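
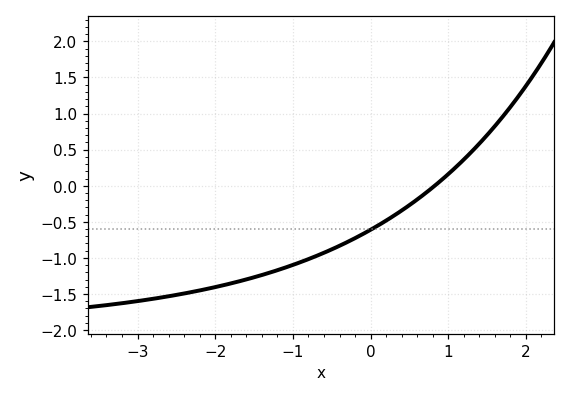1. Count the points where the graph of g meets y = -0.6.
1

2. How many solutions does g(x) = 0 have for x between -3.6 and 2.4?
1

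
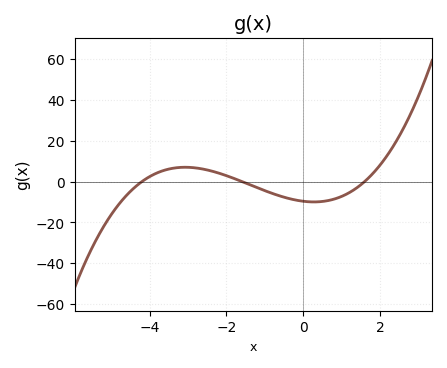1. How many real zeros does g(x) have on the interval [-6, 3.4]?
3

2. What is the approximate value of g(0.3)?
-10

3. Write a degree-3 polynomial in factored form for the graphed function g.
y = 0.9(x + 4.2)(x + 1.6)(x - 1.6)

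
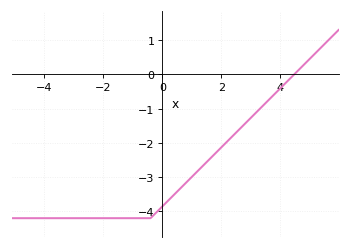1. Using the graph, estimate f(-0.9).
-4.2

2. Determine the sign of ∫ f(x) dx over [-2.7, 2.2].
negative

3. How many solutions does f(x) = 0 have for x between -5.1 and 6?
1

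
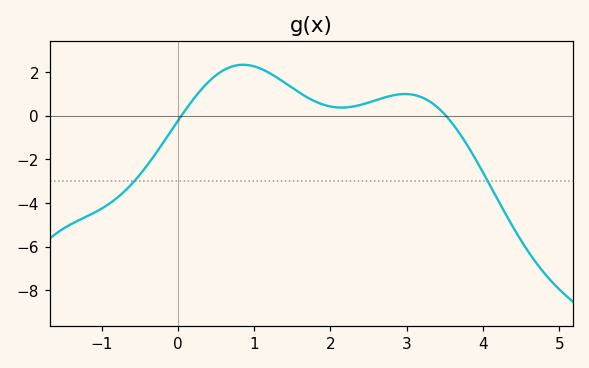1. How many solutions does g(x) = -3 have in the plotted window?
2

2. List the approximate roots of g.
0, 3.5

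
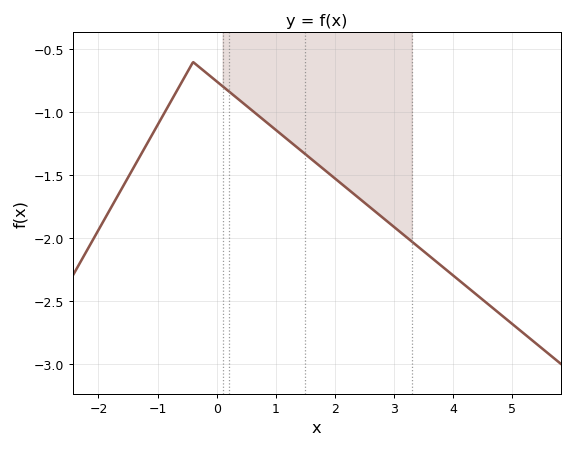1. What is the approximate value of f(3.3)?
-2.05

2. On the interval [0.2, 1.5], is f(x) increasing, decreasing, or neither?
decreasing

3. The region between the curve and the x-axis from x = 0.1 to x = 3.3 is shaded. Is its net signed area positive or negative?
negative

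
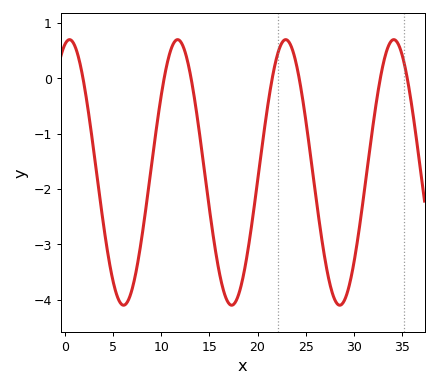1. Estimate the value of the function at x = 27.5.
-3.71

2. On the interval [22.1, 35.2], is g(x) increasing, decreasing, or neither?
neither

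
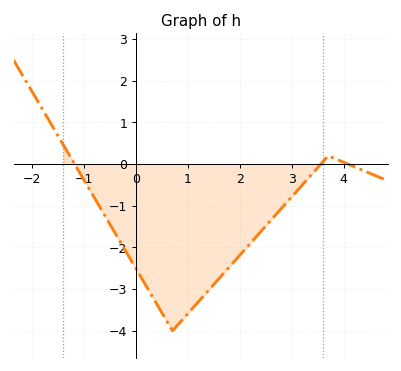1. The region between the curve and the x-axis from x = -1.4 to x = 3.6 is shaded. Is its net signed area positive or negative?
negative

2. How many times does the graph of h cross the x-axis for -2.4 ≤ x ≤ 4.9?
3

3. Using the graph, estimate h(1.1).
-3.4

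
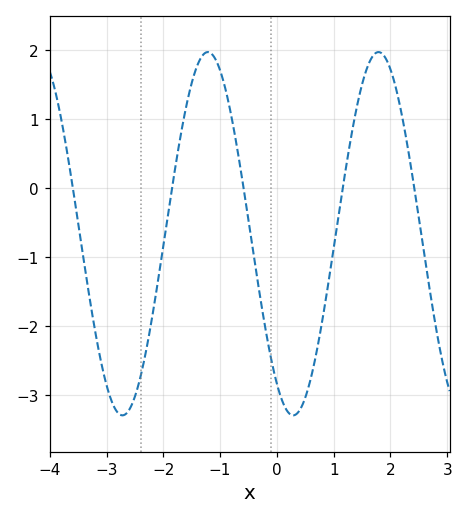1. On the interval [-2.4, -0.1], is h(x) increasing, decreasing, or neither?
neither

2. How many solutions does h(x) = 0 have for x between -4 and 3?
5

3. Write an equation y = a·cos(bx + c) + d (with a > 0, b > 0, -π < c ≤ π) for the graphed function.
y = 2.63cos(2.09x + 2.54) - 0.66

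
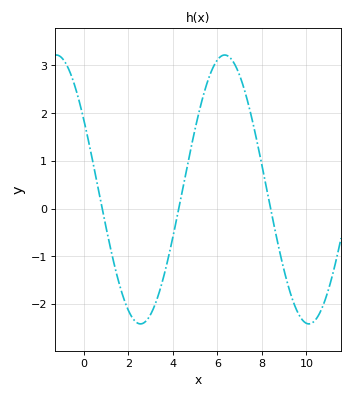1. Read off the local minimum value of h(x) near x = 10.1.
-2.42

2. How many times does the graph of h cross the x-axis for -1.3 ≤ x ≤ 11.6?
3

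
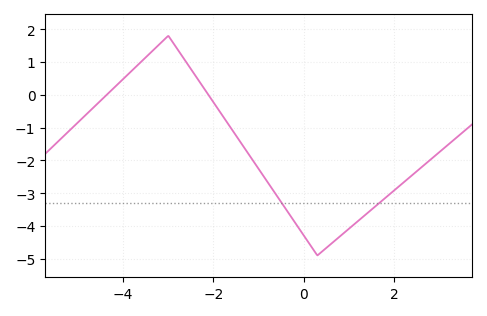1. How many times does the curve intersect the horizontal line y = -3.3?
2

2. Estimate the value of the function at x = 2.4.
-2.45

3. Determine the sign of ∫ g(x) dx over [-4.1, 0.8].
negative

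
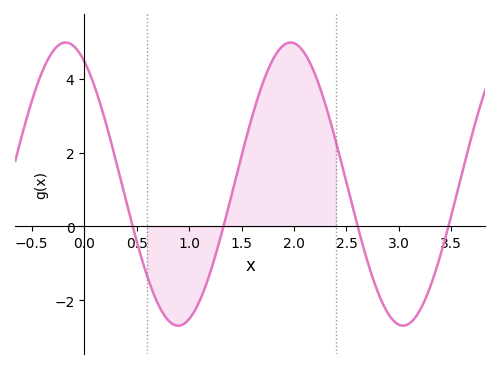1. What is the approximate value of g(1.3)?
-0.289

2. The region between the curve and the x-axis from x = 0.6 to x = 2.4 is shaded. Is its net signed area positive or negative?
positive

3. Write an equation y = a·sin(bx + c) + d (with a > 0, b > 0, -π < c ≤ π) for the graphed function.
y = 3.84sin(2.93x + 2.09) + 1.15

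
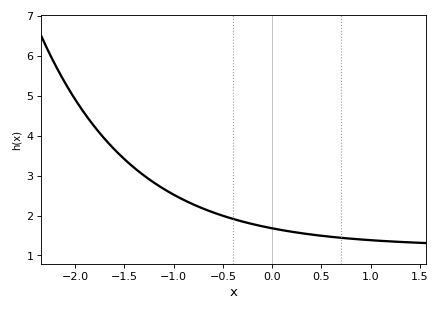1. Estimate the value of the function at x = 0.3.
1.6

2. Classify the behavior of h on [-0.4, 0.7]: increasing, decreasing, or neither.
decreasing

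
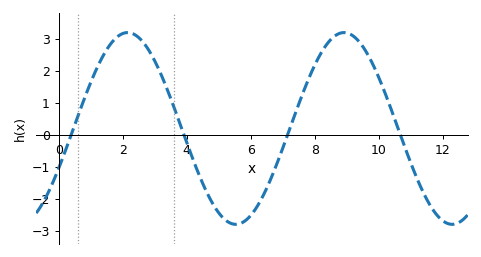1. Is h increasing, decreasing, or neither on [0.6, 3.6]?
neither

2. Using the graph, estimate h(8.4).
2.9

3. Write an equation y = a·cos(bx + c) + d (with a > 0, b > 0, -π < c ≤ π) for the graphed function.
y = 2.99cos(0.93x - 2) + 0.21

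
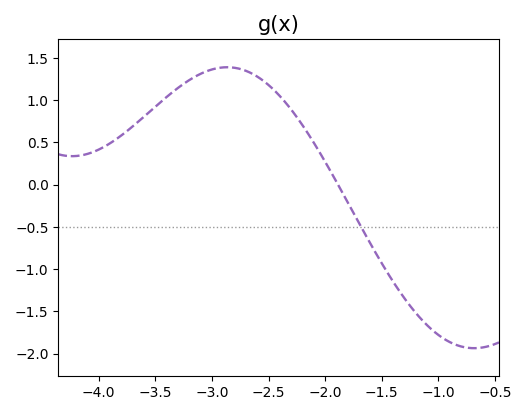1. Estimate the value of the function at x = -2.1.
0.5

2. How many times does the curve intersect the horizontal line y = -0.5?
1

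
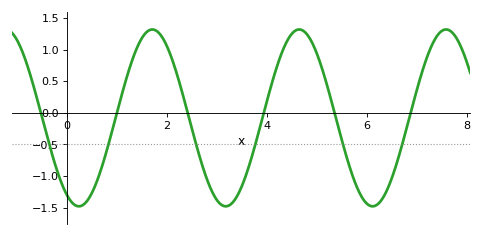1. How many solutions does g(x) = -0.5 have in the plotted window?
6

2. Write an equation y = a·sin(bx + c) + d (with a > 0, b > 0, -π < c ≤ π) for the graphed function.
y = 1.4sin(2.14x - 2.08) - 0.08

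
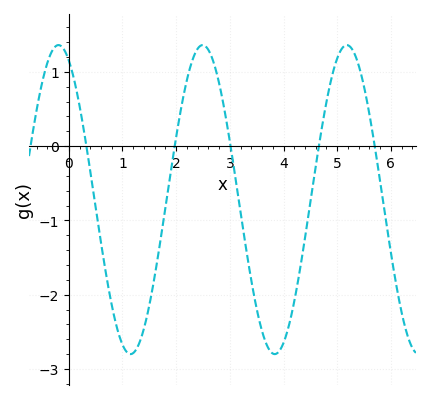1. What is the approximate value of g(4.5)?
-0.8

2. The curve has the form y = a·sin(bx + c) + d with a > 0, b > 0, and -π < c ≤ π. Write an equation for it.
y = 2.08sin(2.3x + 2) - 0.72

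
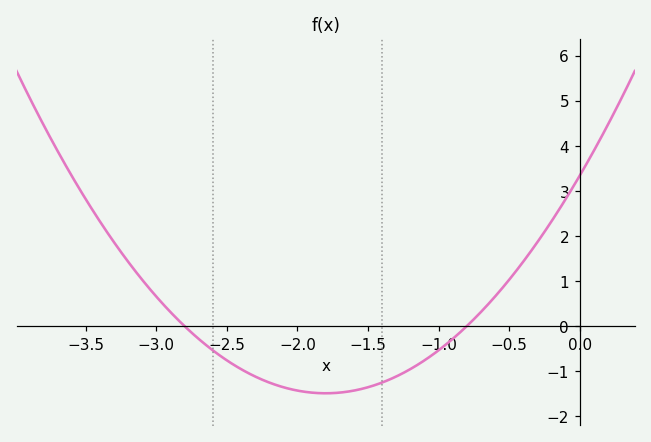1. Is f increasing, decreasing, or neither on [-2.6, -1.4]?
neither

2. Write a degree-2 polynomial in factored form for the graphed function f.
y = 1.49(x + 2.8)(x + 0.8)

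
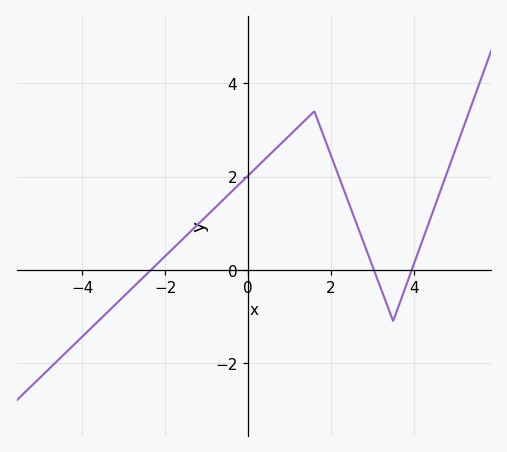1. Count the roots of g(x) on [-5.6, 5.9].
3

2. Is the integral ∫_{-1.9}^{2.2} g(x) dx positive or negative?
positive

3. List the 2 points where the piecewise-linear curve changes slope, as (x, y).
(1.6, 3.4); (3.5, -1.1)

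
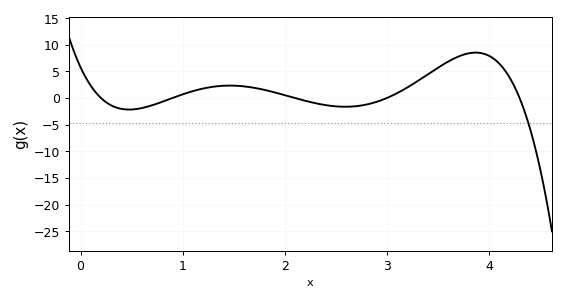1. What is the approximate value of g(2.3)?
-1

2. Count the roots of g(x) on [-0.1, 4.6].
5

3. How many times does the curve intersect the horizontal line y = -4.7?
1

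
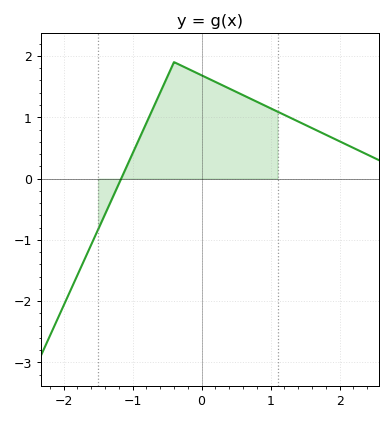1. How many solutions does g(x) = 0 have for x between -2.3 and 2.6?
1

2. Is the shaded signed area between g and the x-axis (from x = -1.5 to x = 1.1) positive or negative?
positive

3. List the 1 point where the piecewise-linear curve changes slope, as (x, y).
(-0.4, 1.9)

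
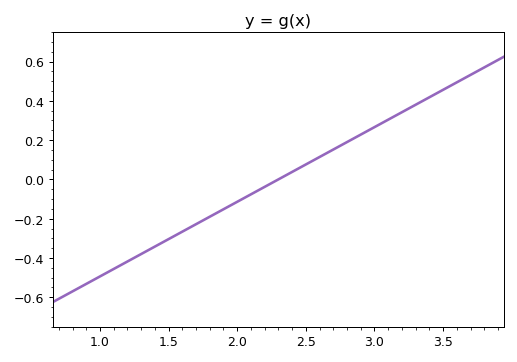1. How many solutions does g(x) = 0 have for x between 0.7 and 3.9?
1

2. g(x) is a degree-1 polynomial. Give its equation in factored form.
y = 0.38(x - 2.3)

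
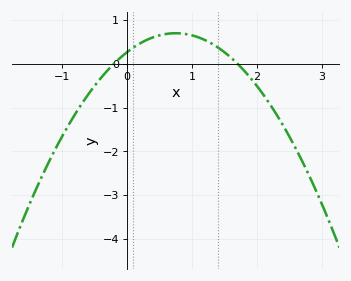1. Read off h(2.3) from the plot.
-1.2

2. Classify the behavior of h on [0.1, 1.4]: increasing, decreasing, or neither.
neither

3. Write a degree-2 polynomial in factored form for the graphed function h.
y = -0.77(x + 0.2)(x - 1.7)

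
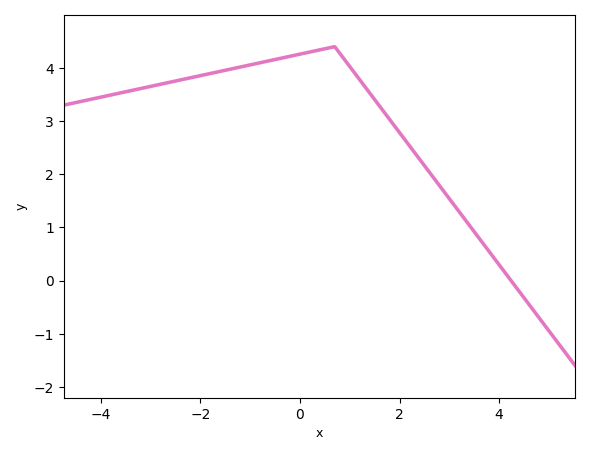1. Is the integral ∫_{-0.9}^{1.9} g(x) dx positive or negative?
positive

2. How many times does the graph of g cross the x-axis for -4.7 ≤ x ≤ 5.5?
1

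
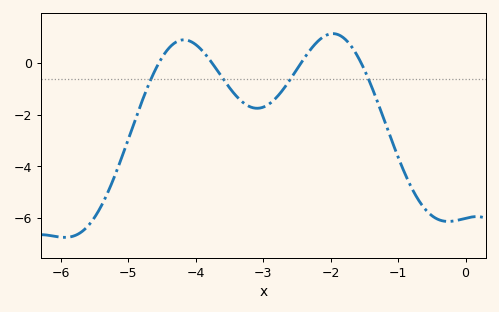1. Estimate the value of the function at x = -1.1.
-2.96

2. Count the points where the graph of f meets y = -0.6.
4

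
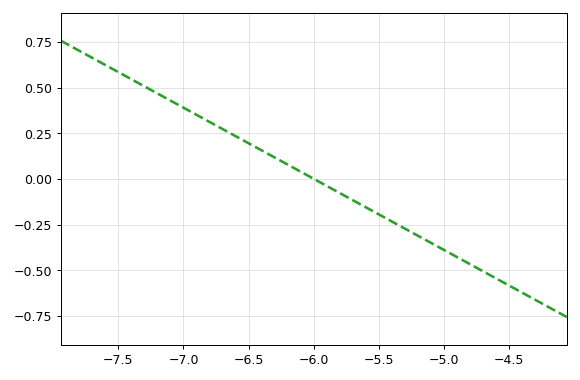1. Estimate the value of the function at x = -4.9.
-0.429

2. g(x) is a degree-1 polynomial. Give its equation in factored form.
y = -0.39(x + 6)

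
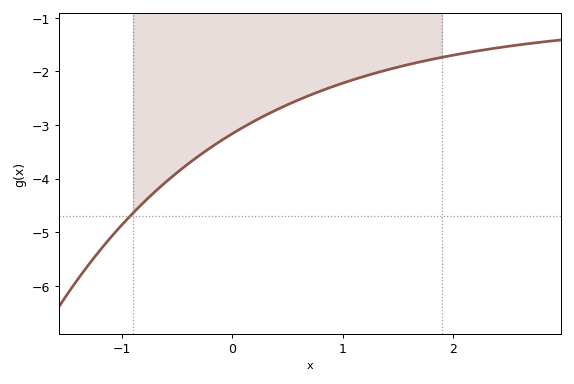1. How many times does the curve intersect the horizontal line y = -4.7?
1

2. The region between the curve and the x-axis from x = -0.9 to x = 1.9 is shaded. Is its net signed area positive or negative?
negative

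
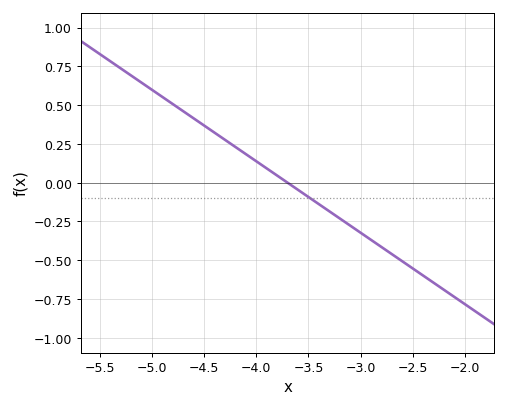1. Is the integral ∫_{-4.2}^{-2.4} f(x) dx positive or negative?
negative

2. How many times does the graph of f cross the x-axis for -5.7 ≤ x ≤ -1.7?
1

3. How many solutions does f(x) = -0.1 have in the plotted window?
1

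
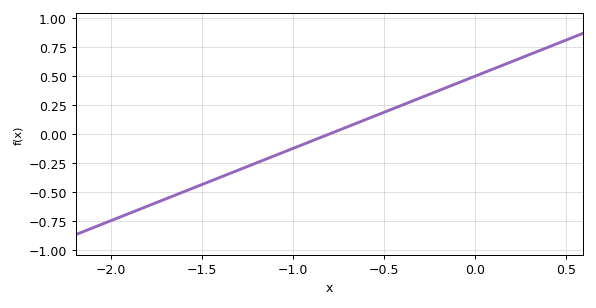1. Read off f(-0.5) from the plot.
0.18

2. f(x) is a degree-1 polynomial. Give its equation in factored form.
y = 0.62(x + 0.8)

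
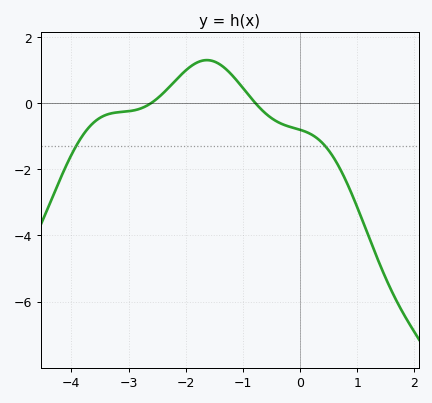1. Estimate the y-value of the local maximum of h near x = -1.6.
1.29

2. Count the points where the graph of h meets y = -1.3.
2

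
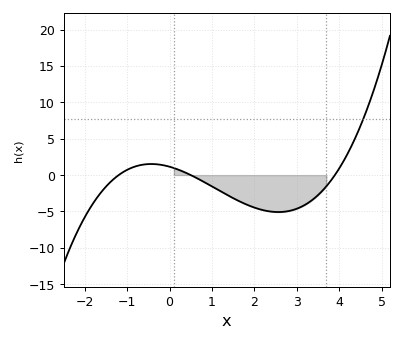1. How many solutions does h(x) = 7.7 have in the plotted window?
1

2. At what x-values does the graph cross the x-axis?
-1.2, 0.4, 3.8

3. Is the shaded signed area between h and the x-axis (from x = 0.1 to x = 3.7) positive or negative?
negative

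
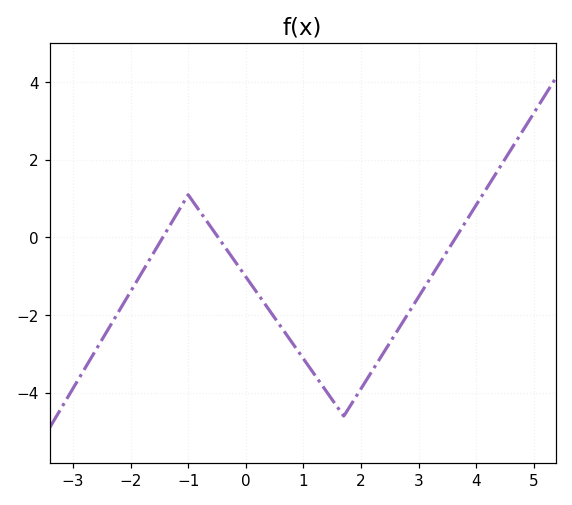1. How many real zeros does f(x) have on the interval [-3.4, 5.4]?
3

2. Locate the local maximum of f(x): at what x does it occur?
-0.998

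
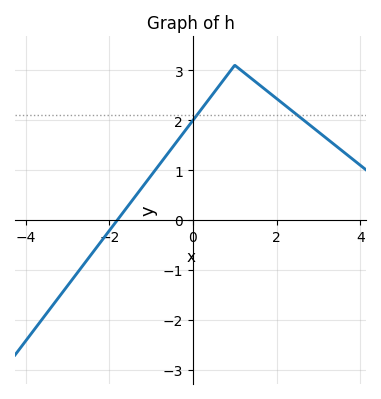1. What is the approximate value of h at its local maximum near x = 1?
3.1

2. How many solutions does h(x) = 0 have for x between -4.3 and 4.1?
1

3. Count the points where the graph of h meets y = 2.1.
2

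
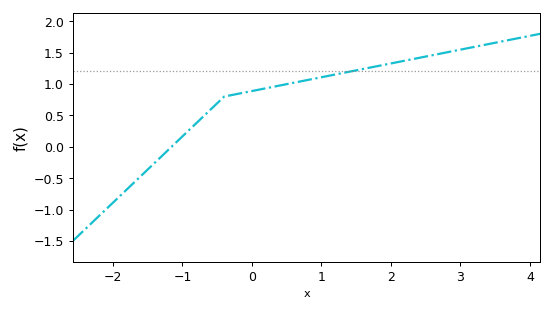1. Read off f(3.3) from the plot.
1.6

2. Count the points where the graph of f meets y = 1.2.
1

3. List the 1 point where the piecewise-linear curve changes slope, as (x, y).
(-0.4, 0.8)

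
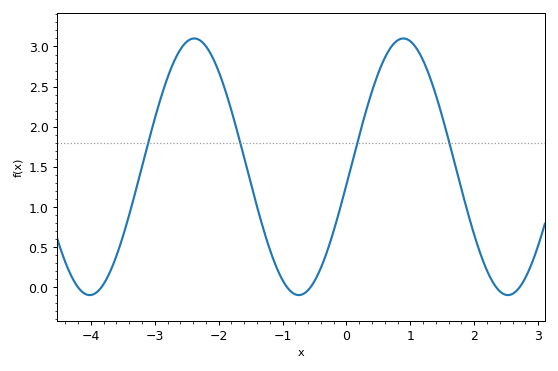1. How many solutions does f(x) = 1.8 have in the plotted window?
4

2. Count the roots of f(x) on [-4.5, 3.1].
6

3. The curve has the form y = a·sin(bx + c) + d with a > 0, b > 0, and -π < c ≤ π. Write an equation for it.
y = 1.6sin(1.92x - 0.14) + 1.5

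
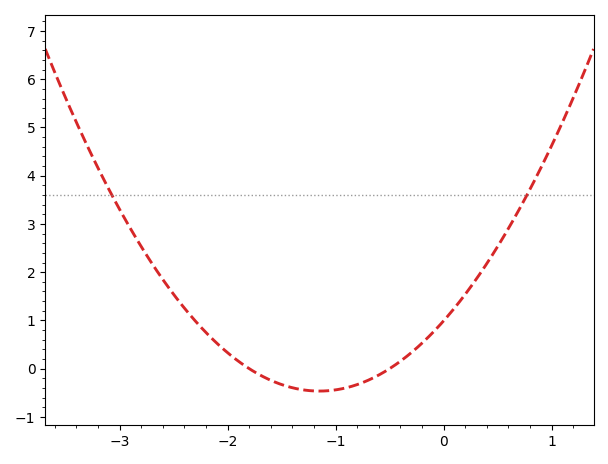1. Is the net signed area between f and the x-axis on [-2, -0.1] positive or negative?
negative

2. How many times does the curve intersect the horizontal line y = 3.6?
2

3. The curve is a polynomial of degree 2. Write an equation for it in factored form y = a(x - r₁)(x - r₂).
y = 1.1(x + 1.8)(x + 0.5)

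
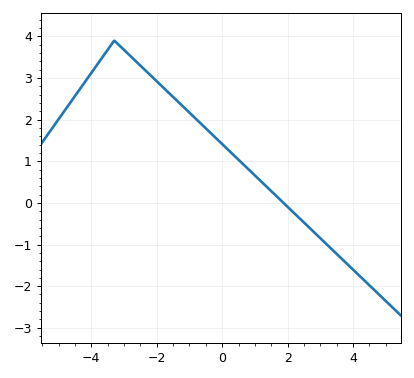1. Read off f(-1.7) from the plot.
2.7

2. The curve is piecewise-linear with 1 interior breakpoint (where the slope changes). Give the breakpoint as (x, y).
(-3.3, 3.9)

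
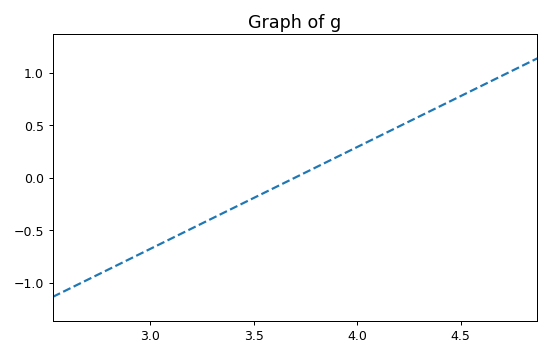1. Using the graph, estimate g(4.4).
0.7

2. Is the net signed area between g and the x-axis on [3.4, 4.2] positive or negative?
positive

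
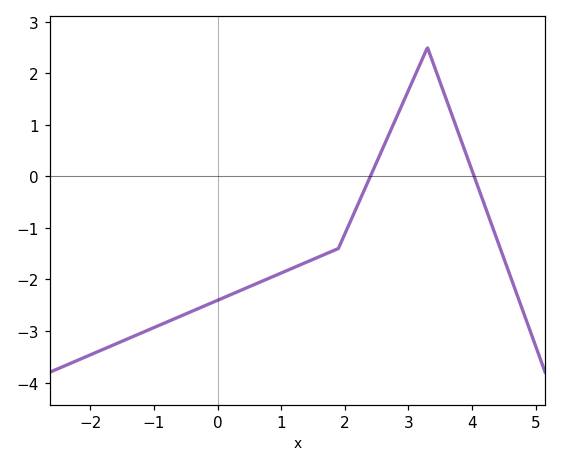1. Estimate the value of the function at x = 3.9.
0.5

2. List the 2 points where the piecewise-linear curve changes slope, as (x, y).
(1.9, -1.4); (3.3, 2.5)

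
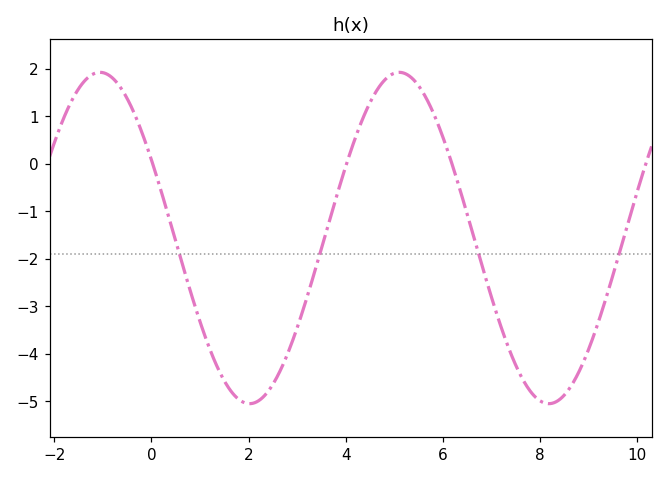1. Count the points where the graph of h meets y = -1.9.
4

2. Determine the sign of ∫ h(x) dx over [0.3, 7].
negative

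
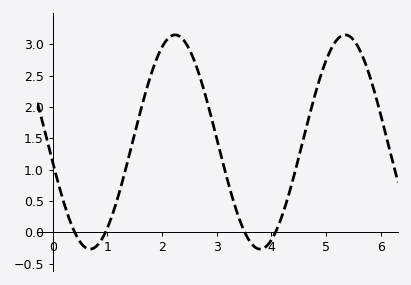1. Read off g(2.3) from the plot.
3.14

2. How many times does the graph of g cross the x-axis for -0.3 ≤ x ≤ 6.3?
4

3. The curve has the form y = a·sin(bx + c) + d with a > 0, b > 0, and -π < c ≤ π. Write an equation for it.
y = 1.71sin(2.02x - 2.95) + 1.44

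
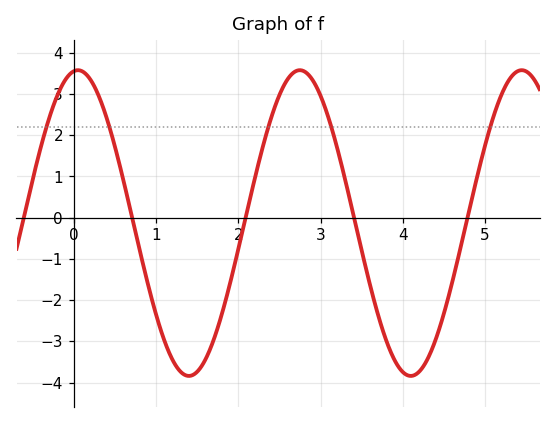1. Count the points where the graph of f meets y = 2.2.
5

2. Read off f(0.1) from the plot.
3.56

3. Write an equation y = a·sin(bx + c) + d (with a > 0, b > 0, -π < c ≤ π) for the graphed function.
y = 3.71sin(2.33x + 1.45) - 0.13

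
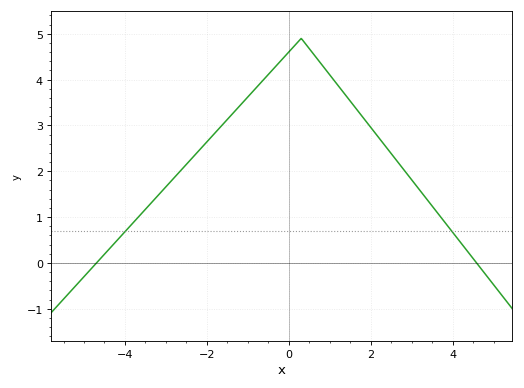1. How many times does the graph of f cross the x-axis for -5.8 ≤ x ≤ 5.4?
2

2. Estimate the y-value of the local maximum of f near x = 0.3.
4.9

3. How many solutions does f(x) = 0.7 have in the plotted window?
2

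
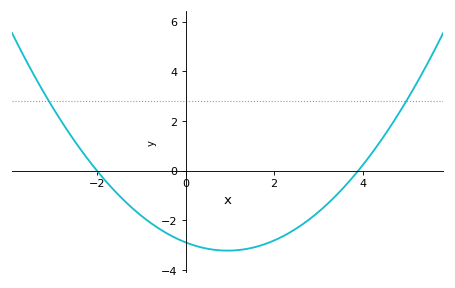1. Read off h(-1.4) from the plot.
-1.2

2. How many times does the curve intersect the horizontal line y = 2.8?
2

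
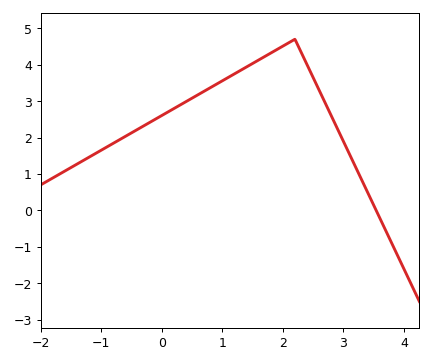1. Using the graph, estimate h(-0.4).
2.22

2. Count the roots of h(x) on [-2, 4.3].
1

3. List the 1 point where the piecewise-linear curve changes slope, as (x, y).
(2.2, 4.7)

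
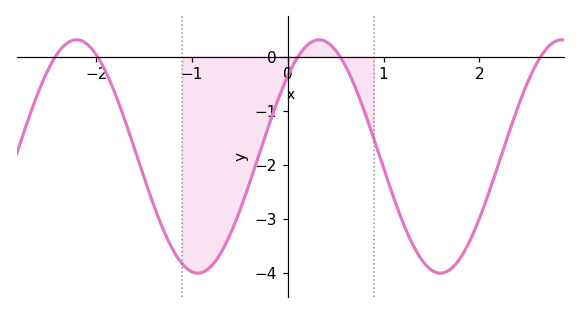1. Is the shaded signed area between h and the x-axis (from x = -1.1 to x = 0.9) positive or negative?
negative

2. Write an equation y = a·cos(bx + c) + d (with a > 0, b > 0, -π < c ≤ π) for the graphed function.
y = 2.16cos(2.5x - 0.81) - 1.85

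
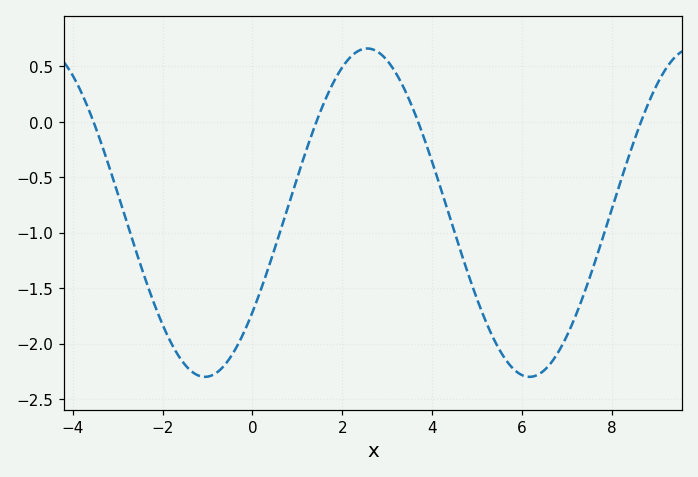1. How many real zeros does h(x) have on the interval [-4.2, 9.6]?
4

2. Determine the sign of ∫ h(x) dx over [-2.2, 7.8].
negative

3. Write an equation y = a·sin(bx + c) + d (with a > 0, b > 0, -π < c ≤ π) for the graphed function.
y = 1.48sin(0.87x - 0.652) - 0.82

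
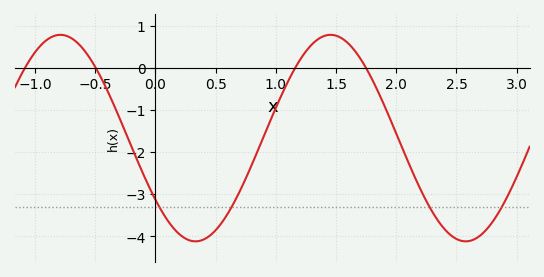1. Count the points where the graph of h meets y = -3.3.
4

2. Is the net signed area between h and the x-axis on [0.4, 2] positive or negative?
negative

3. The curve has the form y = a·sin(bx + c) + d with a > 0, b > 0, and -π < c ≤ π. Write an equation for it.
y = 2.45sin(2.8x - 2.5) - 1.67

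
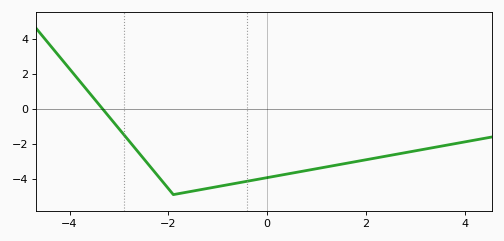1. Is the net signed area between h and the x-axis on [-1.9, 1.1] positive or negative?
negative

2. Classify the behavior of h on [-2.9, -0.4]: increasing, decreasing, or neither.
neither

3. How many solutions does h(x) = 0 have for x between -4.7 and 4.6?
1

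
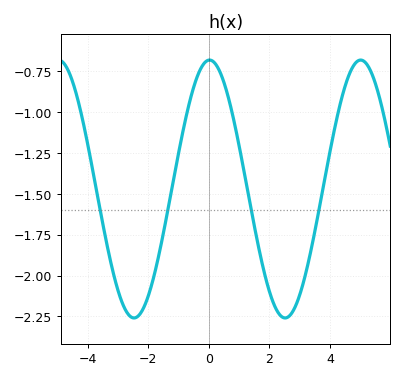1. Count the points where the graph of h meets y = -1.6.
4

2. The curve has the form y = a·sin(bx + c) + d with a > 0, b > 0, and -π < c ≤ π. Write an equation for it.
y = 0.79sin(1.3x + 1.5) - 1.47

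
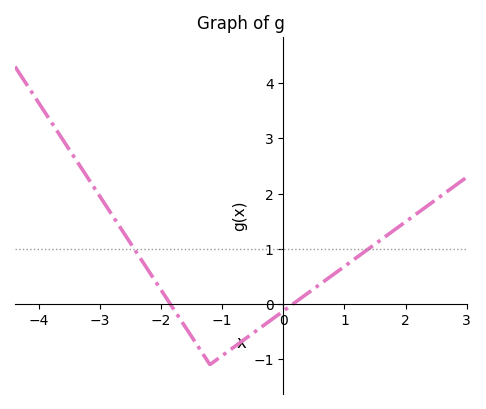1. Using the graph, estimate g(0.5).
0.275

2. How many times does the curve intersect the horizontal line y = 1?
2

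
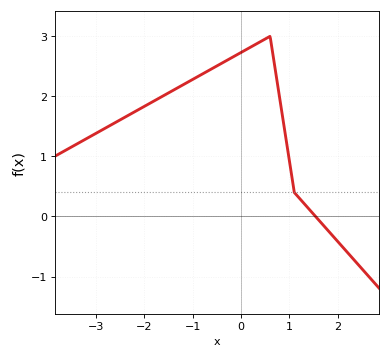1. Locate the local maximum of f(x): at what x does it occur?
0.6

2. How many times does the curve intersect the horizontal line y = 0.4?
1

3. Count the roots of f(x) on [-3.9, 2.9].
1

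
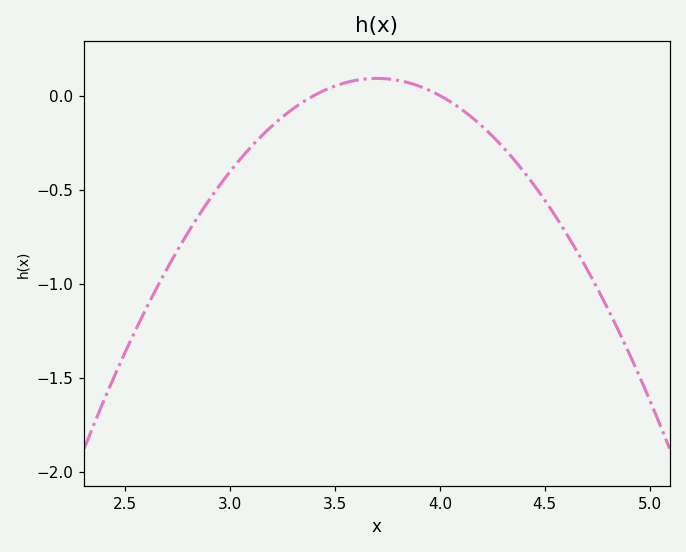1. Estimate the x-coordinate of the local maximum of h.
3.7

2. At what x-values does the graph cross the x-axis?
3.4, 4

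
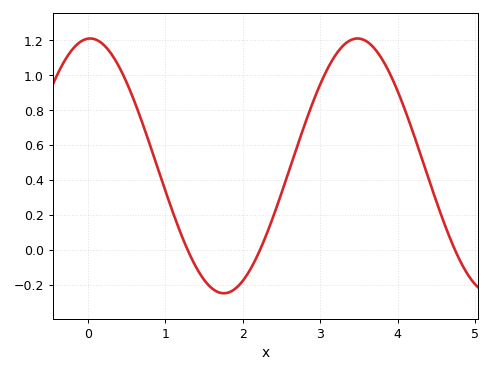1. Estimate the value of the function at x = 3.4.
1.2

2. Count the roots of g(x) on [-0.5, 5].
3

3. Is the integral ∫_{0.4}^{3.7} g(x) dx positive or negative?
positive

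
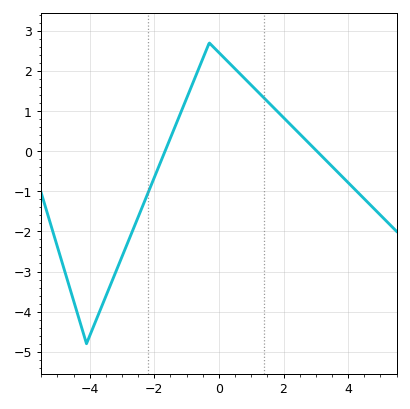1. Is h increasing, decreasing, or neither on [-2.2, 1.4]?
neither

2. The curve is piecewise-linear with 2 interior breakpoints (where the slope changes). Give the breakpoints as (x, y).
(-4.1, -4.8); (-0.3, 2.7)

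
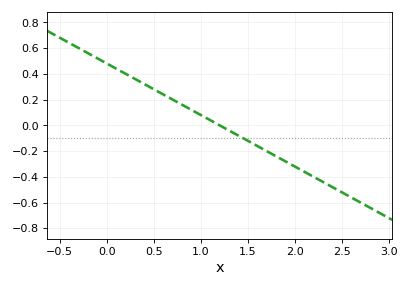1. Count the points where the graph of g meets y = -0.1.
1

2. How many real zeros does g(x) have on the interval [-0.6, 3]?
1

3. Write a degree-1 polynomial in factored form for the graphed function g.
y = -0.4(x - 1.2)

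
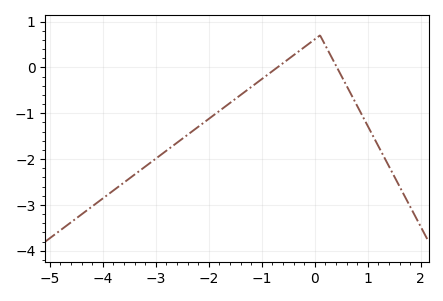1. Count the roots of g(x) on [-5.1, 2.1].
2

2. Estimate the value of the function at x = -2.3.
-1.38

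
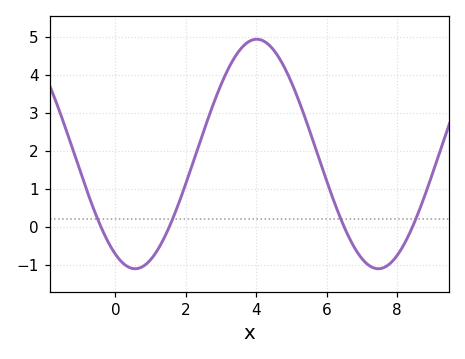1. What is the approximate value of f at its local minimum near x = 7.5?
-1.1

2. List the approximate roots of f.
-0.4, 1.6, 6.4, 8.4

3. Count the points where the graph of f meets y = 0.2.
4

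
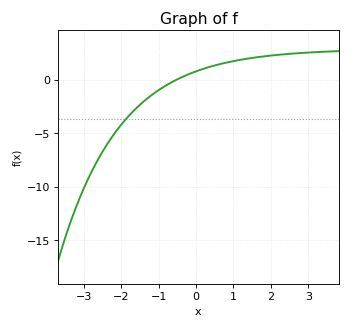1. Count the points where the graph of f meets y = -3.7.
1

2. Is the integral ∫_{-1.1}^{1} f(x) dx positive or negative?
positive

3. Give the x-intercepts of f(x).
-0.6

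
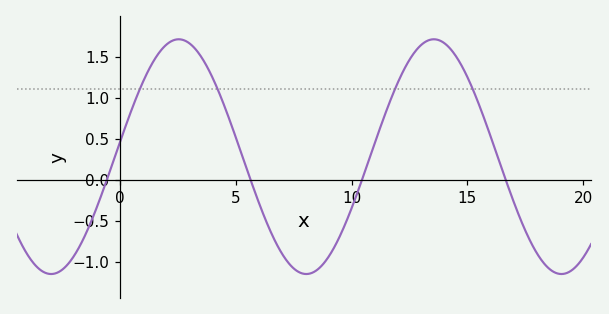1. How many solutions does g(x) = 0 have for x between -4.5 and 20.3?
4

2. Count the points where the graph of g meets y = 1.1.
4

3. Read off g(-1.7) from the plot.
-0.784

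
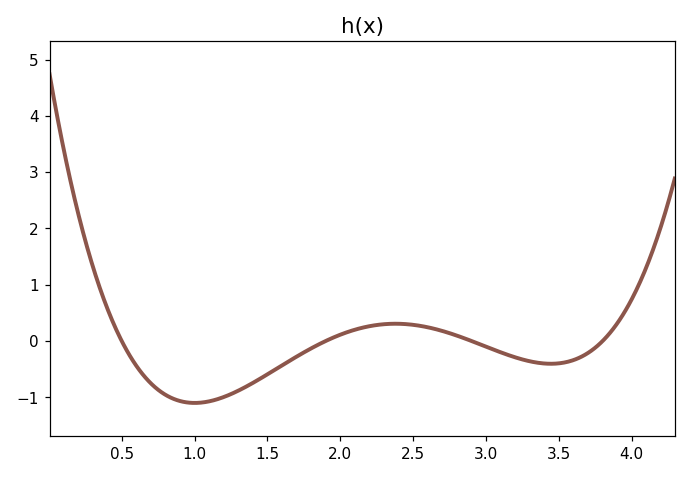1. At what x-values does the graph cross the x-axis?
0.5, 1.9, 2.9, 3.8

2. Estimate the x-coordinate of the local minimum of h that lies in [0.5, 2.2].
1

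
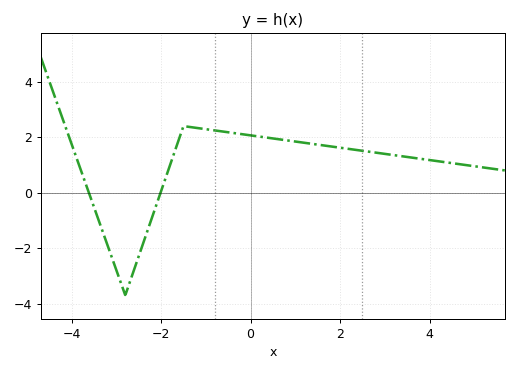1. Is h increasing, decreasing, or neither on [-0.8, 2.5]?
decreasing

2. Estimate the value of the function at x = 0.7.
2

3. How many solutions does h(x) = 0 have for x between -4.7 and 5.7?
2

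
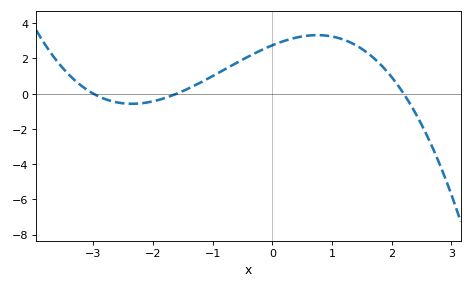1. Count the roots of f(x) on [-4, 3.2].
3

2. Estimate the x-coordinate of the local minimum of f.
-2.4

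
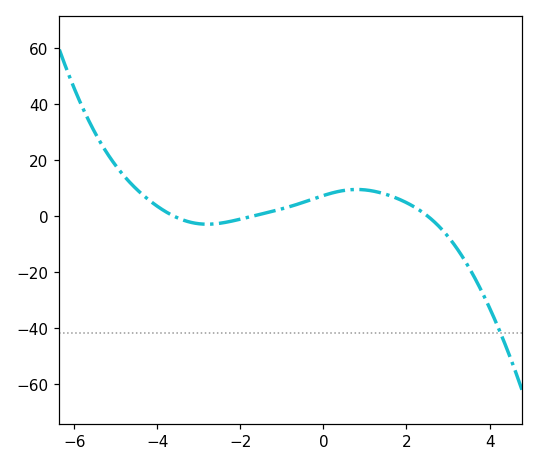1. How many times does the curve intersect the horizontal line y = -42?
1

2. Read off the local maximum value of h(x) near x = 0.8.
10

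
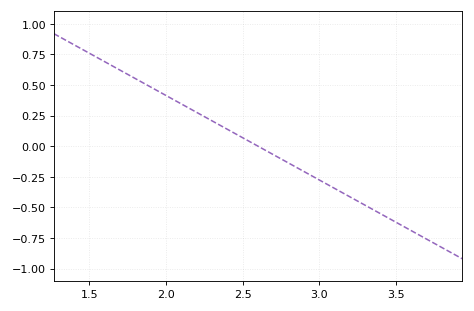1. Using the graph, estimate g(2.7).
-0.05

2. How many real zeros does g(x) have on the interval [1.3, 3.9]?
1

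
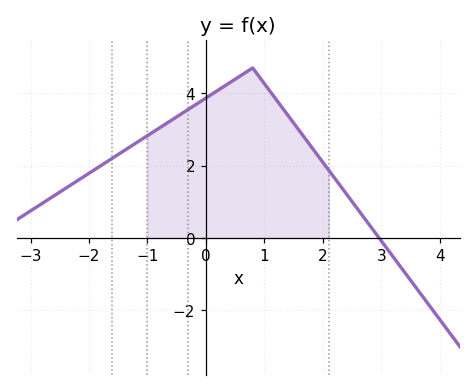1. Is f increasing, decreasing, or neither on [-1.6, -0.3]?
increasing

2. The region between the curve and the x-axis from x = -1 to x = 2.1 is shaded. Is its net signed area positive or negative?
positive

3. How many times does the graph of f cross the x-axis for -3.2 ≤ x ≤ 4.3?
1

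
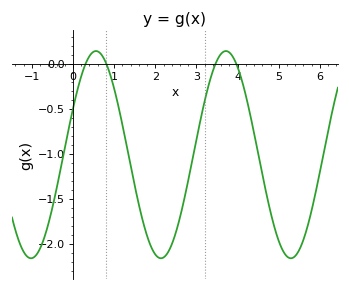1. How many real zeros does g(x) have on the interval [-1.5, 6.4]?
4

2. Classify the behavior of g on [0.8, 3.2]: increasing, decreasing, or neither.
neither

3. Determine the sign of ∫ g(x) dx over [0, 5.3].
negative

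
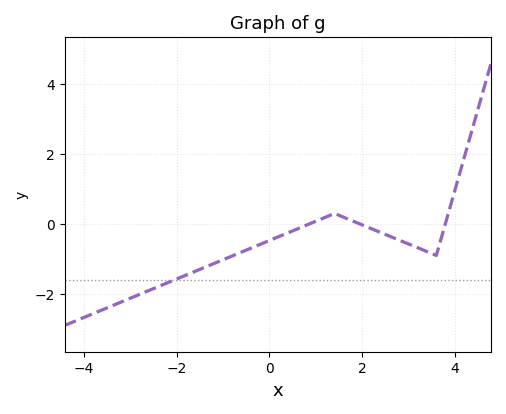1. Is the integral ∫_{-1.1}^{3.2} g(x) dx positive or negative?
negative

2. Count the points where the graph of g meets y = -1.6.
1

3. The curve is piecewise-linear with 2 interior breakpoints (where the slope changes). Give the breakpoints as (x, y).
(1.4, 0.3); (3.6, -0.9)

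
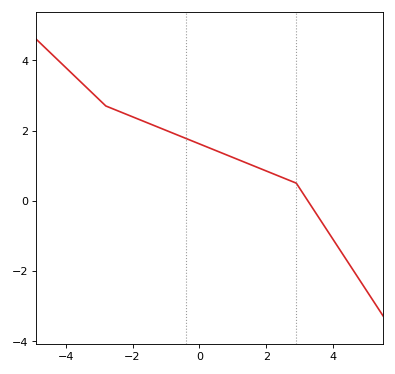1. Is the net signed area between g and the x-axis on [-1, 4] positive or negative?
positive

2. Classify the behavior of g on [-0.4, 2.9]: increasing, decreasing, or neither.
decreasing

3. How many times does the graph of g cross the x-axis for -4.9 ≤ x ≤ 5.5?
1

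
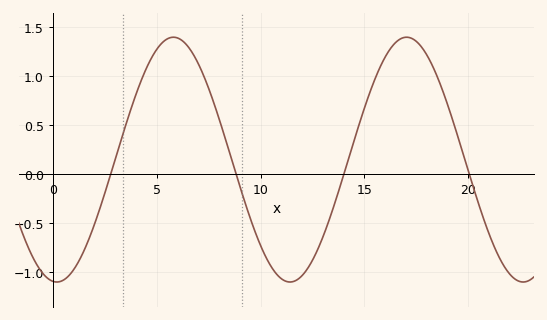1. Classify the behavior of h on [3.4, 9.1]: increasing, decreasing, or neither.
neither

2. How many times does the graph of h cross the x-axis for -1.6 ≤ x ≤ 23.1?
4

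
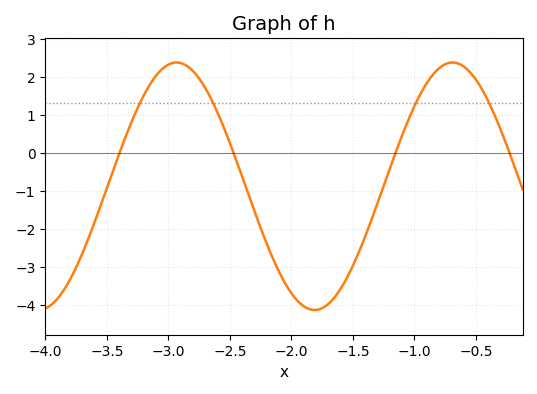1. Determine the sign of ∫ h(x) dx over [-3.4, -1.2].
negative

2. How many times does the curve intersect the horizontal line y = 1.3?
4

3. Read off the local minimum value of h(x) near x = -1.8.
-4.1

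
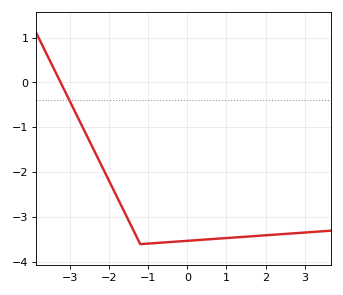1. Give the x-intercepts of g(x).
-3.23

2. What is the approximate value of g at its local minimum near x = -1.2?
-3.6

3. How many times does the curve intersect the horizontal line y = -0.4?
1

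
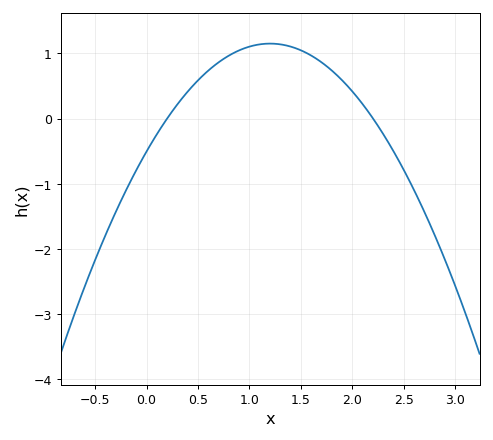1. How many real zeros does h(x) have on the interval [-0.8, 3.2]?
2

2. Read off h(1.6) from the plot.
1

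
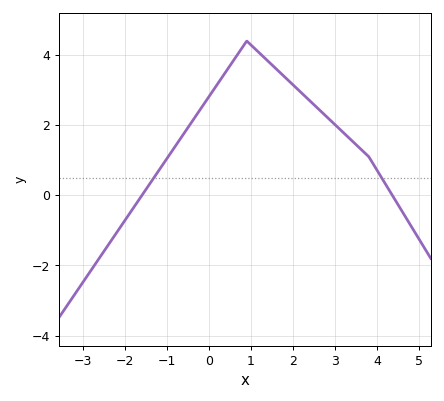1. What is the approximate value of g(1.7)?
3.4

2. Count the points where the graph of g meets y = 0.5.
2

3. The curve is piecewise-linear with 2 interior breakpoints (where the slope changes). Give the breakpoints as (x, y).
(0.9, 4.4); (3.8, 1.1)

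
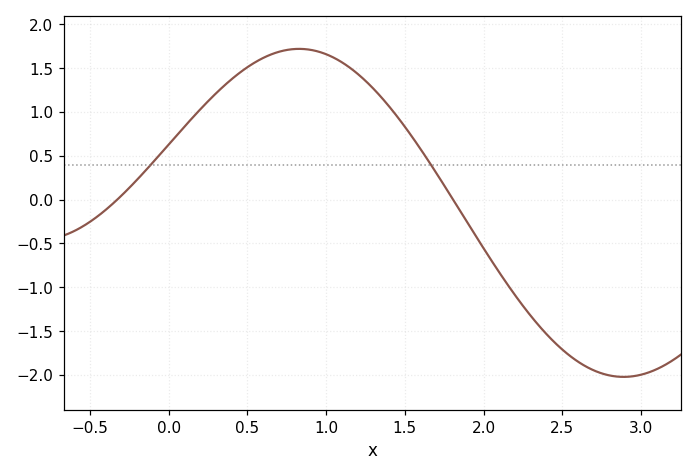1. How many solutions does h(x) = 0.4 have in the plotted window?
2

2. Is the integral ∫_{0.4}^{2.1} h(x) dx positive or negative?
positive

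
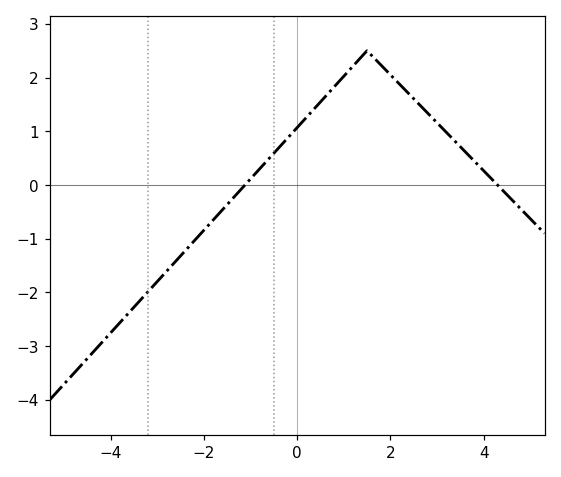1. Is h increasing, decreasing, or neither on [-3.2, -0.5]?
increasing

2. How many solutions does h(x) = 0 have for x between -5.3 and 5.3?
2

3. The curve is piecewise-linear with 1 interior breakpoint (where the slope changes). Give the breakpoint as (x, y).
(1.5, 2.5)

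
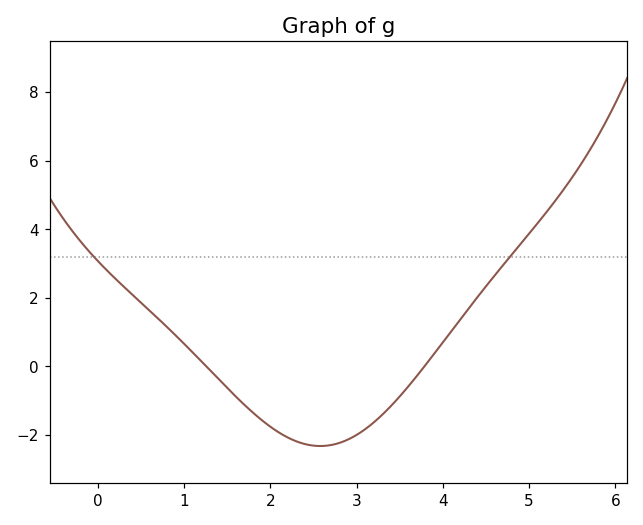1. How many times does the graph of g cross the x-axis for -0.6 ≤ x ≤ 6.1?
2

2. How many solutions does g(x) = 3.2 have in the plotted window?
2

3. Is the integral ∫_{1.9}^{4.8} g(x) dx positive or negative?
negative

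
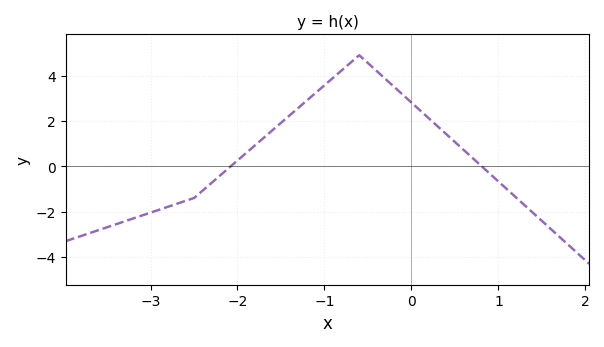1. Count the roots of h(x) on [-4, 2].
2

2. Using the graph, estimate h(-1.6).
1.6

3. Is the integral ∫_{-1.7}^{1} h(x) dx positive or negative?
positive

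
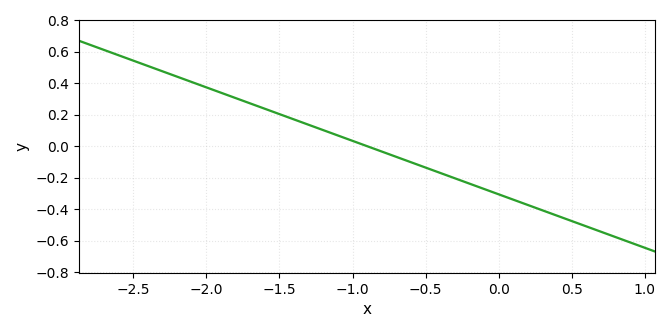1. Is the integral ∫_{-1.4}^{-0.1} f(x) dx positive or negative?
negative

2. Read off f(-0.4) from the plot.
-0.17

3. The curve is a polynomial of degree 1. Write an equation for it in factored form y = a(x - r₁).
y = -0.34(x + 0.9)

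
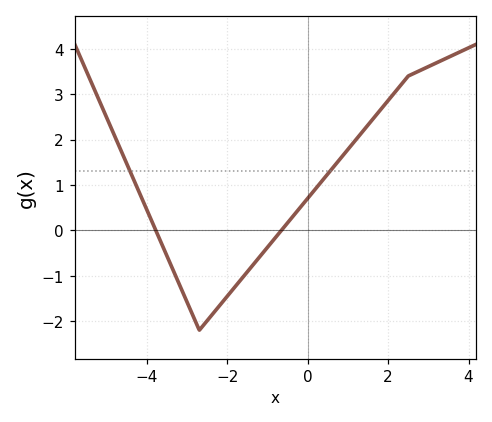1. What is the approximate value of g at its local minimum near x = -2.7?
-2.2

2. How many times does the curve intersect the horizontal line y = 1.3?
2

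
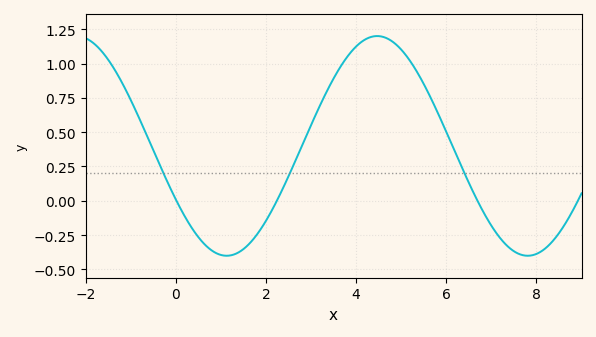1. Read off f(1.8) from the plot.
-0.245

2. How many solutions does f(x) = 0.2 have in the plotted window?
3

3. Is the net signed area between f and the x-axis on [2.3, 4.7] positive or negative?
positive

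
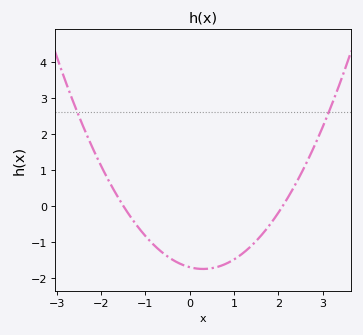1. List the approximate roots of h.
-1.5, 2.1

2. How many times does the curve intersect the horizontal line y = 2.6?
2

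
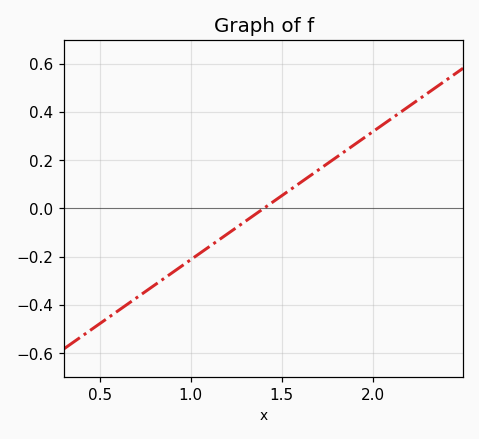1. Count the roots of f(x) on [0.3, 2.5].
1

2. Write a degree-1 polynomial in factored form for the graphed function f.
y = 0.53(x - 1.4)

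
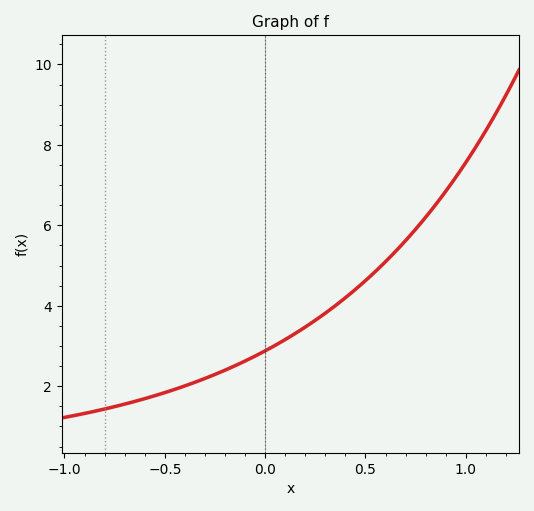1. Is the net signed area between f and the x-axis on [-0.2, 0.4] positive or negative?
positive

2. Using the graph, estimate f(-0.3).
2.19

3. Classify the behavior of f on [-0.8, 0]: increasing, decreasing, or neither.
increasing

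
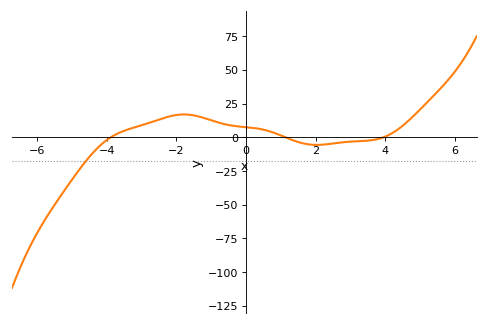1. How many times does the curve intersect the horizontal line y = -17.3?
1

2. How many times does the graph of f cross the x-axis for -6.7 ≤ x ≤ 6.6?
3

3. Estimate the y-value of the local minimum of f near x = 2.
-5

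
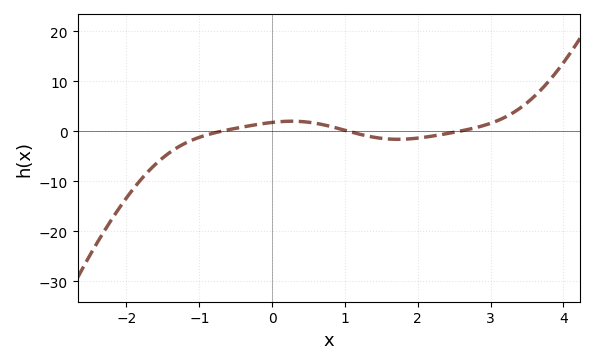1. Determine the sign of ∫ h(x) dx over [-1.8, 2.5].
negative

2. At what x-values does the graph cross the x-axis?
-0.709, 1.06, 2.56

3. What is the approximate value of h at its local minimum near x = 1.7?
-1.57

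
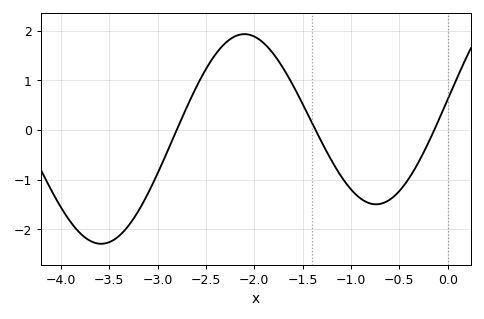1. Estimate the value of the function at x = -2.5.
1.23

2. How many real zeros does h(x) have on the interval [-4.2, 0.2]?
3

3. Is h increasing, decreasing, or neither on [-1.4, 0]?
neither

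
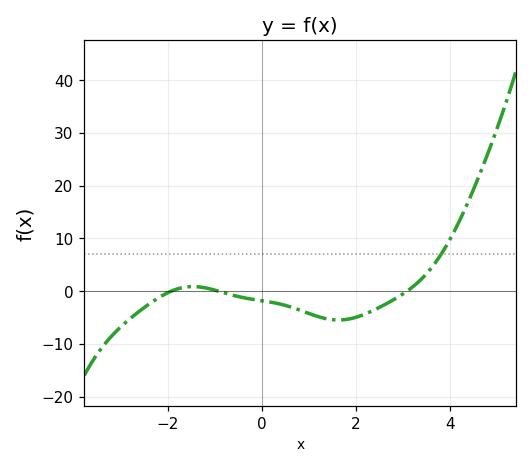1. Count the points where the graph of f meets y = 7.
1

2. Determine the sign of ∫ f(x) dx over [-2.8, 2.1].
negative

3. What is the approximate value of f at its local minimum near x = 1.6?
-5.49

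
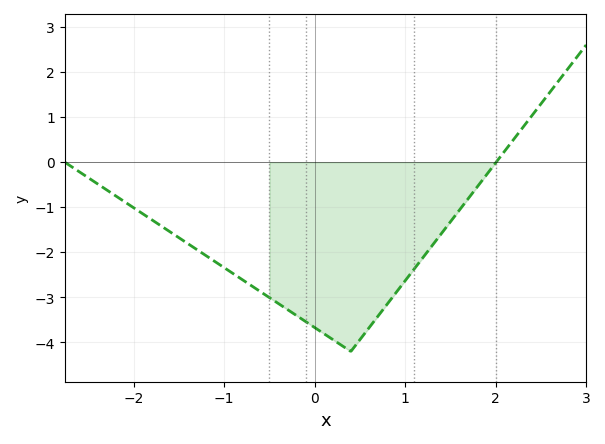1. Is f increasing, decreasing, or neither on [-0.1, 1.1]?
neither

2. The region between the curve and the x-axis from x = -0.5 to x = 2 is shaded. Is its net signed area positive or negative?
negative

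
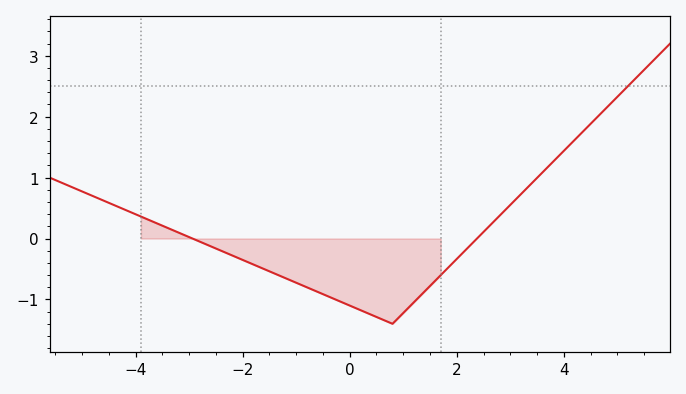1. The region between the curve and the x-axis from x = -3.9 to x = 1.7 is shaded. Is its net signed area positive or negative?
negative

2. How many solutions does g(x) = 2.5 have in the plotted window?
1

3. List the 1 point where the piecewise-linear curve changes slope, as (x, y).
(0.8, -1.4)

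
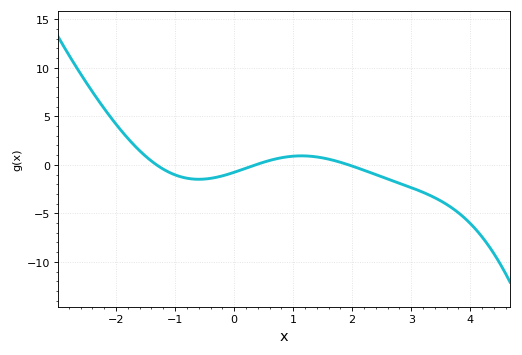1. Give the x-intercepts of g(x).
-1.31, 0.364, 1.94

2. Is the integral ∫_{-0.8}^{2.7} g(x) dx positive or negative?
negative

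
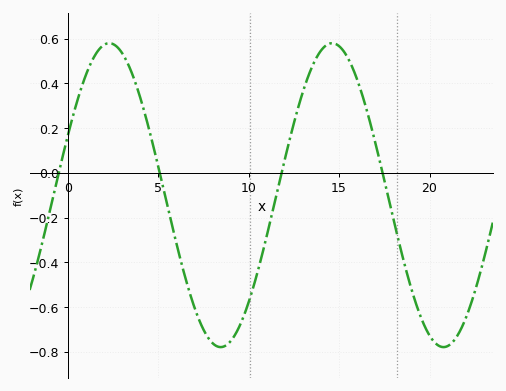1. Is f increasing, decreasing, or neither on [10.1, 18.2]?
neither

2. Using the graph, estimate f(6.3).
-0.4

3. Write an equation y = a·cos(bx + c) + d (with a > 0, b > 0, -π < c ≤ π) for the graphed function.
y = 0.68cos(0.51x - 1.2) - 0.1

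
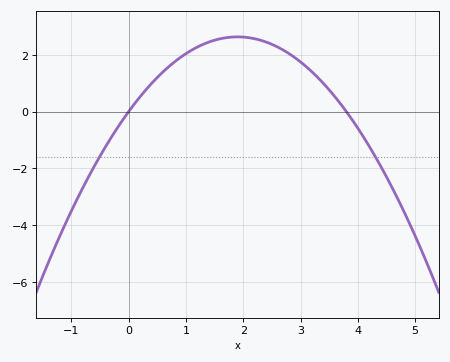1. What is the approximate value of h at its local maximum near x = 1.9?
2.64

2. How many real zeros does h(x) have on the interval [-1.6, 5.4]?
2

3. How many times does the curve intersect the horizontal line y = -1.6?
2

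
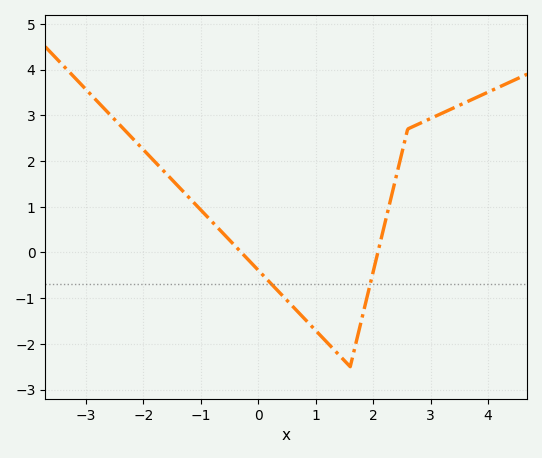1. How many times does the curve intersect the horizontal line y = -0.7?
2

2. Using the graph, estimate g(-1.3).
1.3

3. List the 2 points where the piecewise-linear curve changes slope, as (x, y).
(1.6, -2.5); (2.6, 2.7)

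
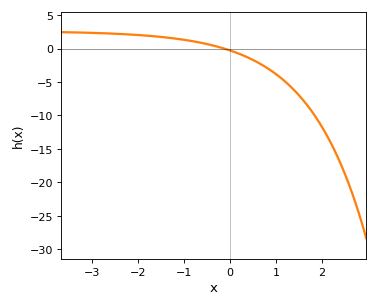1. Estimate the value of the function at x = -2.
2.02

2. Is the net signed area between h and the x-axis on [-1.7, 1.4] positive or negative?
negative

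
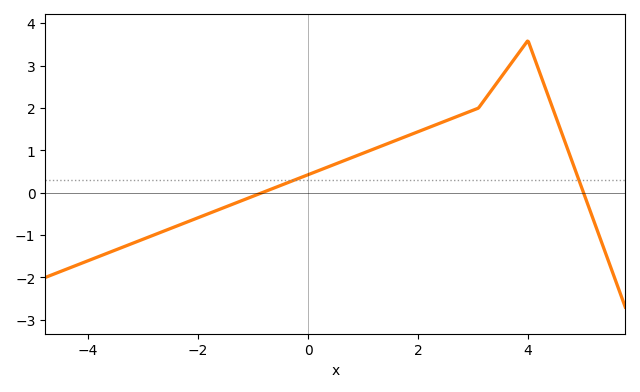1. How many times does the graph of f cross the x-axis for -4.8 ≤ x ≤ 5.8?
2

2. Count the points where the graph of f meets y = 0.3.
2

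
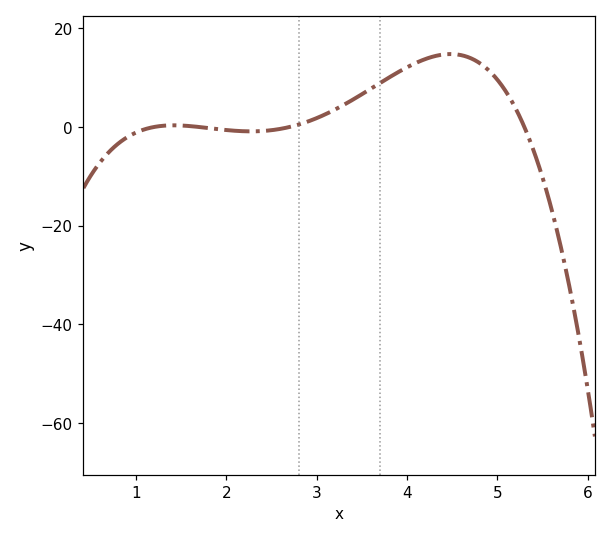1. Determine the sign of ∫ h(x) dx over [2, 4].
positive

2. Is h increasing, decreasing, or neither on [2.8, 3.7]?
increasing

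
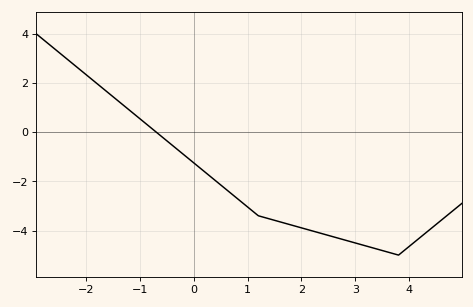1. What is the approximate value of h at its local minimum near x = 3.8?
-5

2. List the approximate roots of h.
-0.692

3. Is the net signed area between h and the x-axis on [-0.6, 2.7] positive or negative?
negative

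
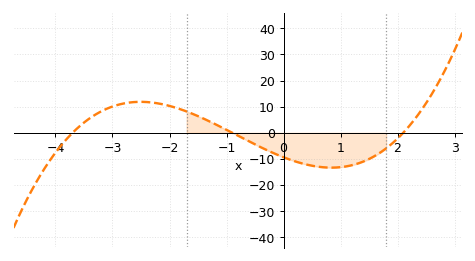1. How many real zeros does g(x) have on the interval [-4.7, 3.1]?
3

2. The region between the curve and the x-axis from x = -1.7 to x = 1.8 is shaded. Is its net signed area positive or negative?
negative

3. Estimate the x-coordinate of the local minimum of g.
0.841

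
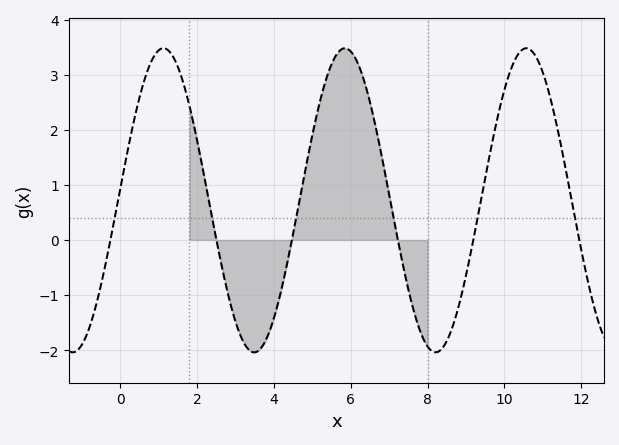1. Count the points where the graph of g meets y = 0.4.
6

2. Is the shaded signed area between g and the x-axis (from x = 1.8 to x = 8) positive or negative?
positive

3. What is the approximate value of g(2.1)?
1.5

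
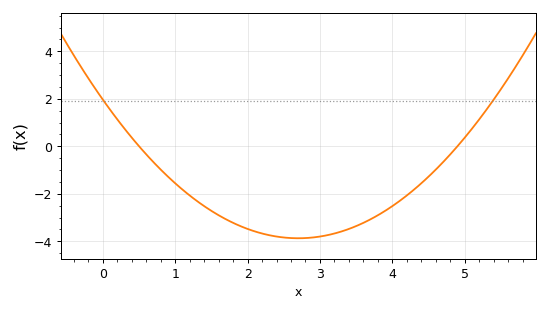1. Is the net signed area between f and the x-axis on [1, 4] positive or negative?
negative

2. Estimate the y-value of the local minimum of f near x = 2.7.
-3.8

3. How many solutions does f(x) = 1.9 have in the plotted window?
2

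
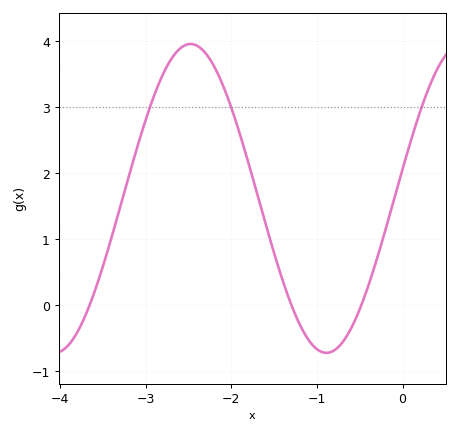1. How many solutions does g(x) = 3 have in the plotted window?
3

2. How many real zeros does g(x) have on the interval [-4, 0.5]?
3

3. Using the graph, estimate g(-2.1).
3.3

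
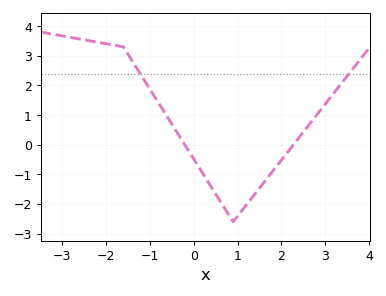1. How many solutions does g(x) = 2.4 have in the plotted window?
2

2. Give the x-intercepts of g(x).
-0.202, 2.27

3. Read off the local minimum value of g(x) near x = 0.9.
-2.6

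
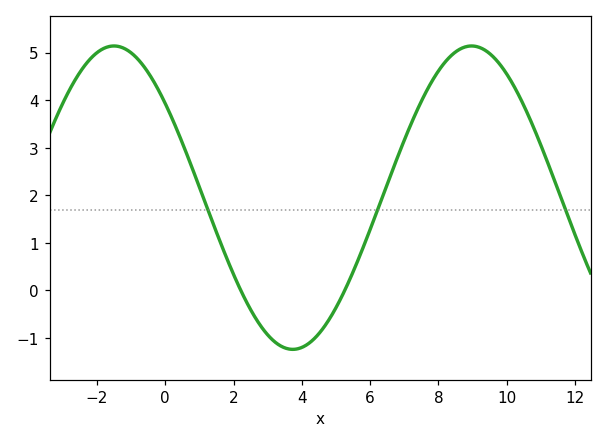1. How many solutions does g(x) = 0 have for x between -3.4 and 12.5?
2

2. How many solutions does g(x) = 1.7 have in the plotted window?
3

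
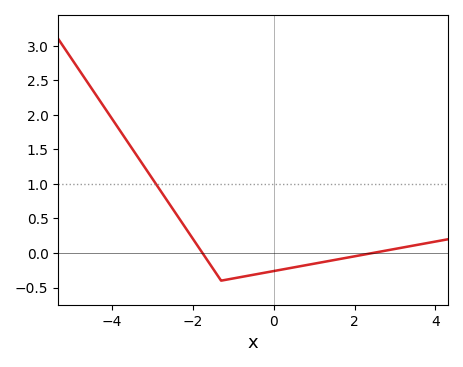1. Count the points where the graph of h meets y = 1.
1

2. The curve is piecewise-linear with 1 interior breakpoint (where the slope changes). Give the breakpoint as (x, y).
(-1.3, -0.4)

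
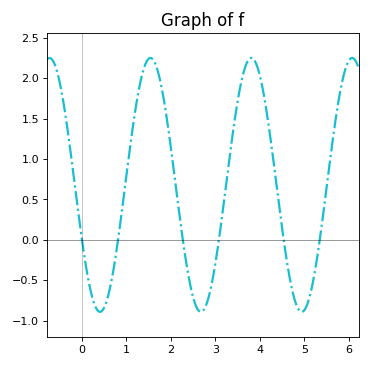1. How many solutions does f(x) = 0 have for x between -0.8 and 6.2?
6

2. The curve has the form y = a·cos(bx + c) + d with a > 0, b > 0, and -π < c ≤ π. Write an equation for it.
y = 1.57cos(2.77x + 2.02) + 0.68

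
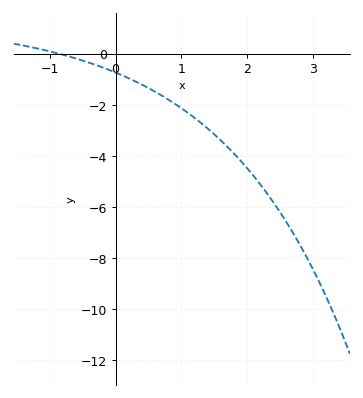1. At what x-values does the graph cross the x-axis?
-0.867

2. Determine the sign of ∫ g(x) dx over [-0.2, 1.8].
negative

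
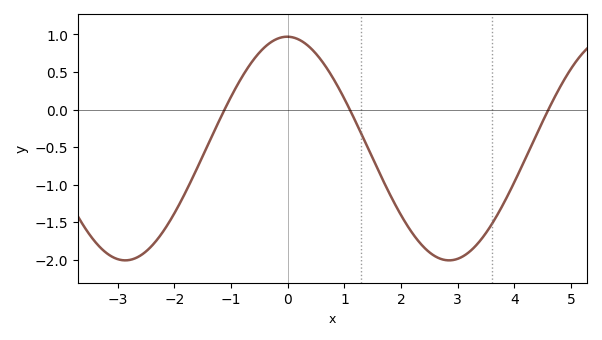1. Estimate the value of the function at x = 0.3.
0.885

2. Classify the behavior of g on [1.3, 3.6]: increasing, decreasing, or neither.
neither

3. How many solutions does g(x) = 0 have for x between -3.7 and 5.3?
3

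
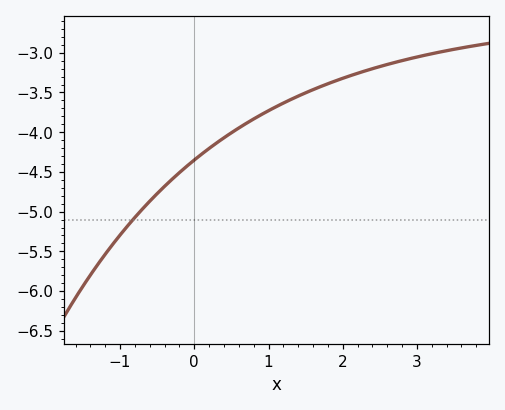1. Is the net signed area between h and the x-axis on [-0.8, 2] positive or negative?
negative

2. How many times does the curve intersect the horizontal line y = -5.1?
1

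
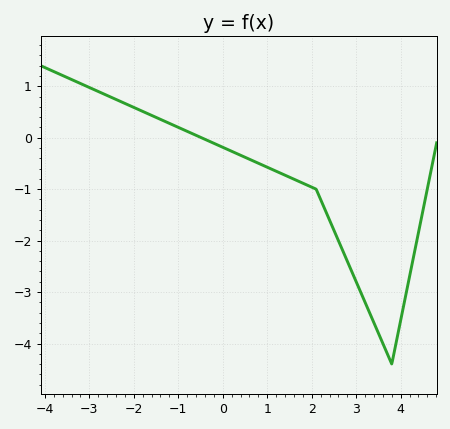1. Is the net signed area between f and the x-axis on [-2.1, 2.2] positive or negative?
negative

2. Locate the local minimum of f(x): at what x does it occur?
3.8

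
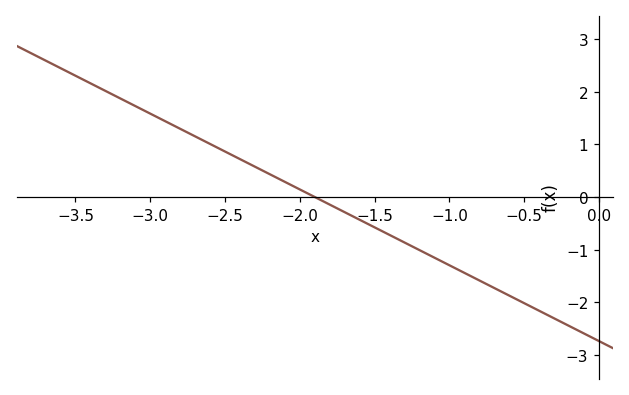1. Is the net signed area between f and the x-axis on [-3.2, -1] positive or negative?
positive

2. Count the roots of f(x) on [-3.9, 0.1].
1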